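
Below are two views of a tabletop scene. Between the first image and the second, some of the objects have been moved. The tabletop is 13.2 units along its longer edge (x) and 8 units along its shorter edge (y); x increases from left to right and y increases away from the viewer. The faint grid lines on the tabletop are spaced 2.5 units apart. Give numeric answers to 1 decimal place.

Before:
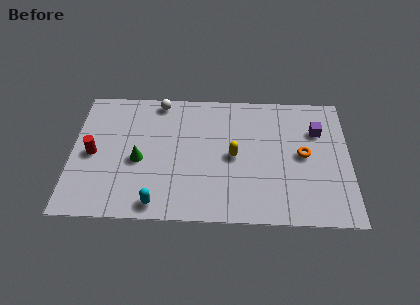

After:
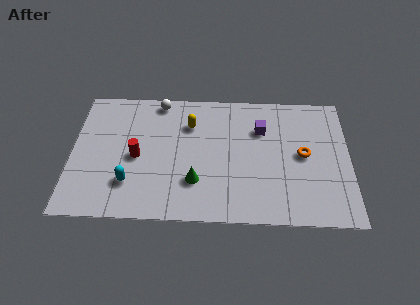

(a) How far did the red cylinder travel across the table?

2.1

The red cylinder moved from about (1.0, 3.8) to (3.1, 3.7), a distance of √(2.1² + 0.1²) ≈ 2.1.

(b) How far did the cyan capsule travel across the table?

1.8

From (4.1, 0.9) to (2.8, 2.1), the cyan capsule covered √(1.3² + 1.2²) ≈ 1.8 units.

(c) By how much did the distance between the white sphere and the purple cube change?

-2.6

The distance was about 7.8 in the first image and 5.2 in the second, so they moved 2.6 units closer together.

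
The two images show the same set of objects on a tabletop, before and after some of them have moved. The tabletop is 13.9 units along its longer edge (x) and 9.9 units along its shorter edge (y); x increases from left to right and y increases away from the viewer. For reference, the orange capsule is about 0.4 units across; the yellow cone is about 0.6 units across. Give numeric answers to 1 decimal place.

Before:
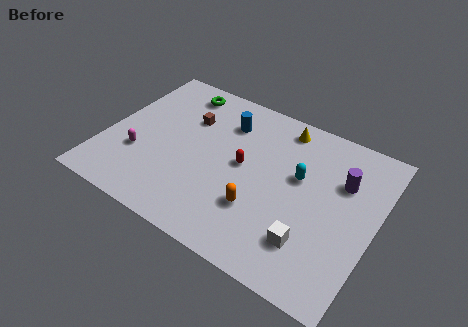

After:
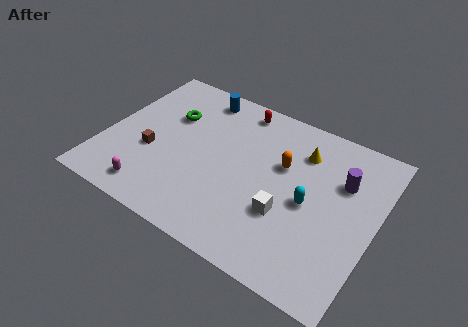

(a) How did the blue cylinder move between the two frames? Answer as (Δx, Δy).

(-1.6, 1.1)

The blue cylinder started near (5.8, 7.5) and ended near (4.2, 8.6).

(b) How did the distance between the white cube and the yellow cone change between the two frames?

-2.5

They were about 6.6 units apart before and 4.1 after — 2.5 units closer together.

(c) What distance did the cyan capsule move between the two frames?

1.5

From (9.9, 5.9) to (10.6, 4.6), the cyan capsule covered √(0.7² + 1.3²) ≈ 1.5 units.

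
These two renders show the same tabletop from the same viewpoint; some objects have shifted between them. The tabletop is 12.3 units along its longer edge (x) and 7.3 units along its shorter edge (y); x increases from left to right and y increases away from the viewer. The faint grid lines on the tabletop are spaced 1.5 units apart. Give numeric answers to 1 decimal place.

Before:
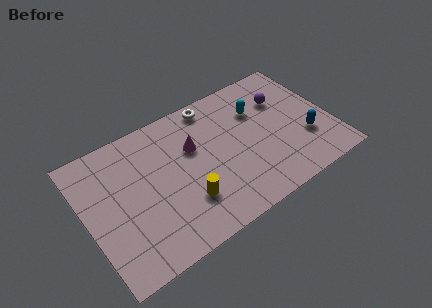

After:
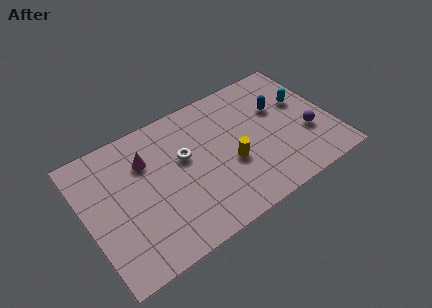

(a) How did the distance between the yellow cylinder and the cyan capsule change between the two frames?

-0.9

Before: roughly 5.2 units apart; after: 4.3. That's 0.9 units closer together.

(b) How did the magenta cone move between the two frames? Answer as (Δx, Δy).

(-2.3, 0.5)

The magenta cone was at about (5.5, 4.7) and moved to about (3.2, 5.2).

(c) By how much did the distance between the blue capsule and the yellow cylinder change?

-2.9

Before: roughly 6.2 units apart; after: 3.3. That's 2.9 units closer together.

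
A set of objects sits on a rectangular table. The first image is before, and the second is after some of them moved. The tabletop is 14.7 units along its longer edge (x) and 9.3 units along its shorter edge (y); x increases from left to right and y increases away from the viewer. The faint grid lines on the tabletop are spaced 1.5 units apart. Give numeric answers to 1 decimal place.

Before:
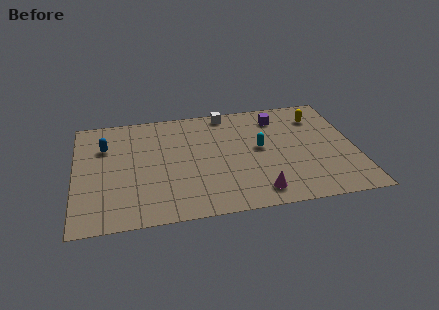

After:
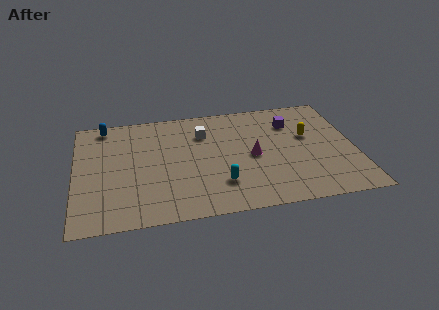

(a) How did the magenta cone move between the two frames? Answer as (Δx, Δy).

(-0.1, 3.0)

The magenta cone was at about (9.4, 1.4) and moved to about (9.3, 4.4).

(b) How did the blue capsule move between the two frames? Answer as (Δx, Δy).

(0.0, 1.8)

The blue capsule was at about (1.6, 6.5) and moved to about (1.6, 8.3).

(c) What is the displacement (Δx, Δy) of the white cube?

(-1.3, -1.6)

The white cube was at about (8.1, 8.4) and moved to about (6.8, 6.8).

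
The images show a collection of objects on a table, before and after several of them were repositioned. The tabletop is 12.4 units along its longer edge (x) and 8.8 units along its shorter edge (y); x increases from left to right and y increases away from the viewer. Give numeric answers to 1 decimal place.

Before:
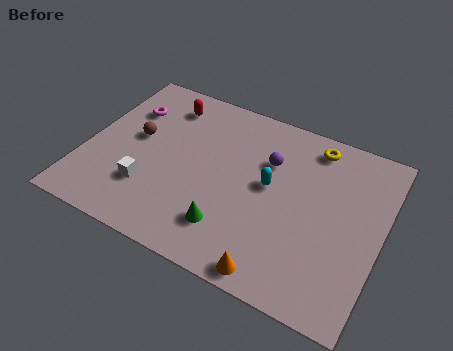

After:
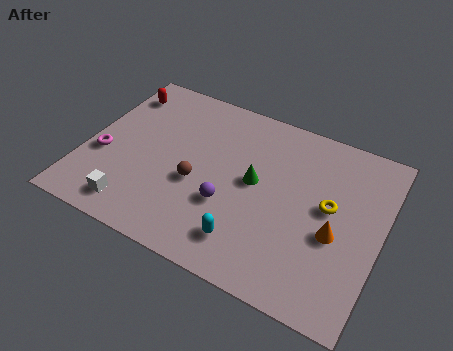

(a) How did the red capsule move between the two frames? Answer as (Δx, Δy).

(-2.0, -0.1)

From the two frames, the red capsule sits at roughly (2.9, 7.2) before and (0.9, 7.1) after.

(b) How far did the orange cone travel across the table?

3.5

The orange cone was near (8.5, 0.8) before and (10.6, 3.6) after, so it travelled √(2.1² + 2.8²) ≈ 3.5 units.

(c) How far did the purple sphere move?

3.2

The purple sphere moved from about (7.5, 6.0) to (6.2, 3.1), a distance of √(1.3² + 2.9²) ≈ 3.2.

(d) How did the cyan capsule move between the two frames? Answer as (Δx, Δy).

(-0.5, -3.1)

The cyan capsule started near (7.7, 4.8) and ended near (7.2, 1.7).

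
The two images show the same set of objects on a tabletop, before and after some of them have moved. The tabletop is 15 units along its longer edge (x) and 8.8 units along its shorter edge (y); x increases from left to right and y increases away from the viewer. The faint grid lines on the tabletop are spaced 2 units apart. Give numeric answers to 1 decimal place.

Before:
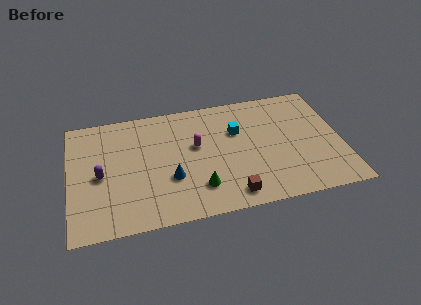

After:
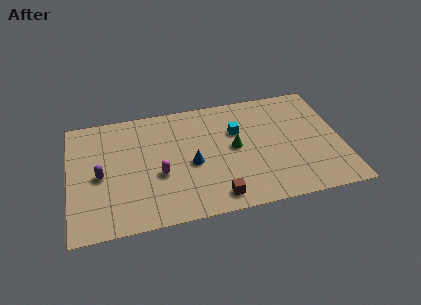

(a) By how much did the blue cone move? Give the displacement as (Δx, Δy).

(1.2, 0.8)

From the two frames, the blue cone sits at roughly (5.5, 3.1) before and (6.7, 3.9) after.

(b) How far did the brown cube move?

0.8

The brown cube was near (8.7, 1.2) before and (7.9, 1.2) after, so it travelled √(0.8² + 0.0²) ≈ 0.8 units.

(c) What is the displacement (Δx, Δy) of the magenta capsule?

(-2.1, -1.7)

From the two frames, the magenta capsule sits at roughly (7.0, 5.2) before and (4.9, 3.5) after.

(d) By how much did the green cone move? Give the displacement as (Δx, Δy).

(2.1, 2.5)

The green cone started near (7.0, 2.1) and ended near (9.1, 4.6).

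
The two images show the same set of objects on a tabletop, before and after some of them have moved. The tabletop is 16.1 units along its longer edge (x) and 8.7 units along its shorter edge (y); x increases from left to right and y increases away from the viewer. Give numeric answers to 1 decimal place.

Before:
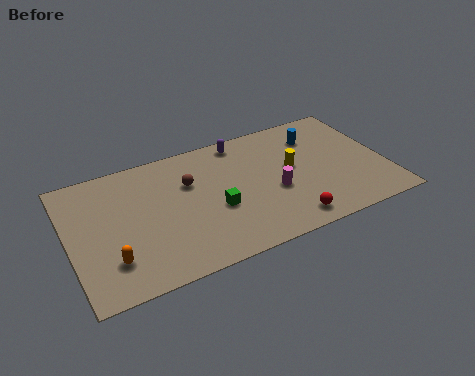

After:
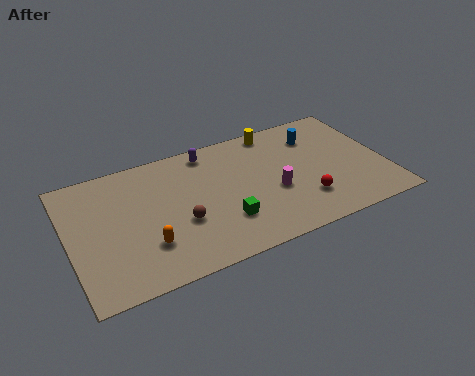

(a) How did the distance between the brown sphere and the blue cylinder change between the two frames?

+1.4

They were about 6.7 units apart before and 8.1 after — 1.4 units further apart.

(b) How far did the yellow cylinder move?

3.0

From (11.4, 4.8) to (10.9, 7.8), the yellow cylinder covered √(0.5² + 3.0²) ≈ 3.0 units.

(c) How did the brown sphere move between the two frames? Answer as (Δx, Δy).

(-0.7, -2.5)

The brown sphere started near (6.2, 5.8) and ended near (5.5, 3.3).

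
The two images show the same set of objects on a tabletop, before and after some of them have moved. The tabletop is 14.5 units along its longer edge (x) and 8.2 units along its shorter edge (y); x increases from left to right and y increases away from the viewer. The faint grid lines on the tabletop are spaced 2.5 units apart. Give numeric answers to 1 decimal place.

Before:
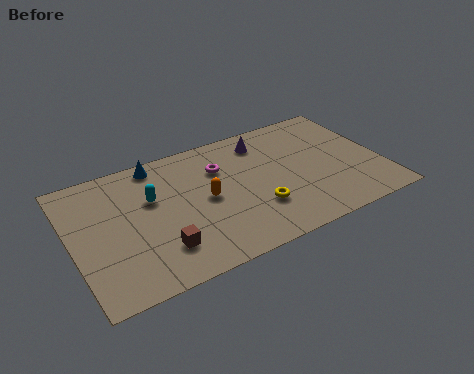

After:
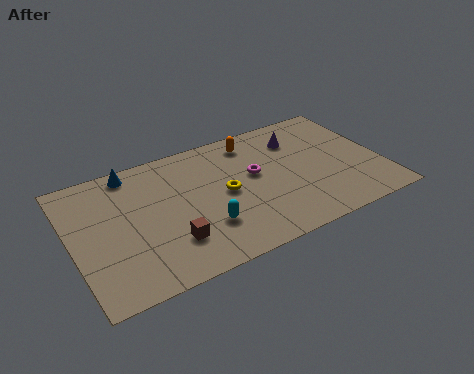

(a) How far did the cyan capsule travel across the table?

3.5

From (3.8, 5.2) to (5.9, 2.4), the cyan capsule covered √(2.1² + 2.8²) ≈ 3.5 units.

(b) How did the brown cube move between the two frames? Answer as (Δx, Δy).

(0.5, 0.2)

The brown cube started near (3.8, 2.0) and ended near (4.3, 2.2).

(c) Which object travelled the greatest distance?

the orange capsule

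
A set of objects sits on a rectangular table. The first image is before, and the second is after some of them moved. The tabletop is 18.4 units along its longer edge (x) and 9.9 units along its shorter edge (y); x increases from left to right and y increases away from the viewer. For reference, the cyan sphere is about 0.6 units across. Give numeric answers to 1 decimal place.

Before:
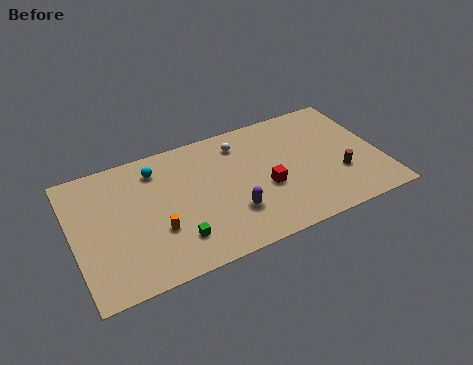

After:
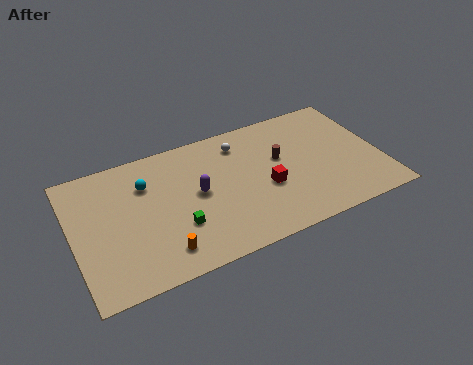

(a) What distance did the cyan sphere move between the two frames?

1.1

The cyan sphere moved from about (5.2, 8.0) to (4.5, 7.1), a distance of √(0.7² + 0.9²) ≈ 1.1.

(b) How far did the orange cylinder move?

1.6

From (4.8, 3.4) to (4.9, 1.8), the orange cylinder covered √(0.1² + 1.6²) ≈ 1.6 units.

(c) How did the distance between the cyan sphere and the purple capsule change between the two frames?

-3.0

The distance was about 6.5 in the first image and 3.5 in the second, so they moved 3.0 units closer together.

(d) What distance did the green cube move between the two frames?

0.9

From (5.8, 2.3) to (6.0, 3.2), the green cube covered √(0.2² + 0.9²) ≈ 0.9 units.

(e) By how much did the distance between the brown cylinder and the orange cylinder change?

-2.4

They were about 11.0 units apart before and 8.6 after — 2.4 units closer together.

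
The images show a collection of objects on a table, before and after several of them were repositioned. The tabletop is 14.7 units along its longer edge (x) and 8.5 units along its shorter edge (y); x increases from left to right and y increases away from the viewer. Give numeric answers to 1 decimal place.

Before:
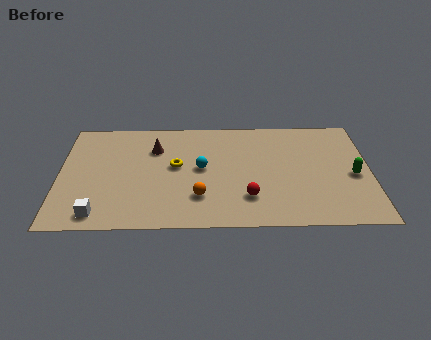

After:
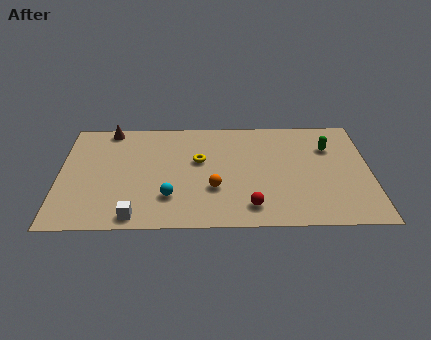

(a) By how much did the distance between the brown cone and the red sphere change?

+3.2

Before: roughly 5.9 units apart; after: 9.1. That's 3.2 units further apart.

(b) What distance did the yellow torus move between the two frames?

1.2

From (5.5, 4.7) to (6.6, 5.1), the yellow torus covered √(1.1² + 0.4²) ≈ 1.2 units.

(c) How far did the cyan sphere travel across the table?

2.7

The cyan sphere was near (6.7, 4.5) before and (5.2, 2.3) after, so it travelled √(1.5² + 2.2²) ≈ 2.7 units.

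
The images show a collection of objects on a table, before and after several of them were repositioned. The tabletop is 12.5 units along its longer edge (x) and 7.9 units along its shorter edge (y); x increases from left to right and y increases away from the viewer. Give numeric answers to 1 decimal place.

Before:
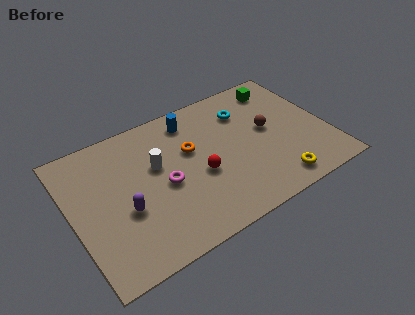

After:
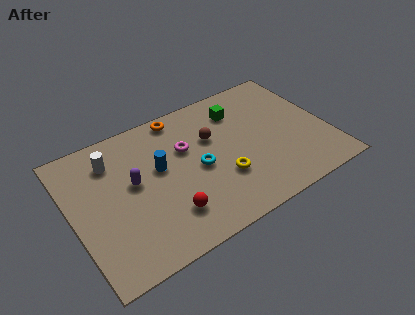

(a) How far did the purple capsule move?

1.4

From (2.4, 3.1) to (3.0, 4.4), the purple capsule covered √(0.6² + 1.3²) ≈ 1.4 units.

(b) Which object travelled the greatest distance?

the cyan torus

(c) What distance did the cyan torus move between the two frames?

3.5

The cyan torus was near (8.8, 5.9) before and (6.1, 3.7) after, so it travelled √(2.7² + 2.2²) ≈ 3.5 units.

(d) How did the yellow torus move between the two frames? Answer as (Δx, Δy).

(-2.4, 1.5)

The yellow torus started near (9.5, 1.1) and ended near (7.1, 2.6).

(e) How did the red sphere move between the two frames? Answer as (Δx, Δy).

(-1.8, -1.4)

From the two frames, the red sphere sits at roughly (6.1, 3.3) before and (4.3, 1.9) after.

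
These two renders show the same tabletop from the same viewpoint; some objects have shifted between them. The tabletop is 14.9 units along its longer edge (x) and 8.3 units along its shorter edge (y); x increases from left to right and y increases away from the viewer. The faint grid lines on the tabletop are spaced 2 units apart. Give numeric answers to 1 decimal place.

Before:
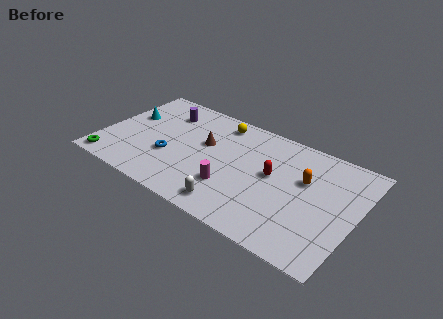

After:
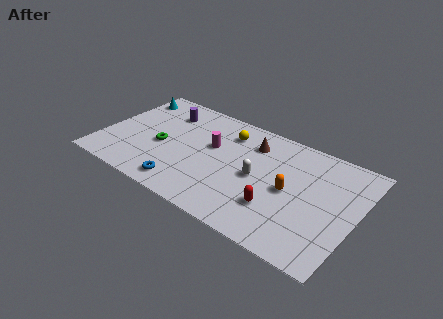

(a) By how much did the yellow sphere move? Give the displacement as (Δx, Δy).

(0.6, -0.6)

The yellow sphere started near (6.4, 7.1) and ended near (7.0, 6.5).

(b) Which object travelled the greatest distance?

the green torus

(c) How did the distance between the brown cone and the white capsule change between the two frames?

-1.9

Before: roughly 4.4 units apart; after: 2.5. That's 1.9 units closer together.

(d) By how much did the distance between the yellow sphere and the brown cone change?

-0.7

Before: roughly 2.2 units apart; after: 1.5. That's 0.7 units closer together.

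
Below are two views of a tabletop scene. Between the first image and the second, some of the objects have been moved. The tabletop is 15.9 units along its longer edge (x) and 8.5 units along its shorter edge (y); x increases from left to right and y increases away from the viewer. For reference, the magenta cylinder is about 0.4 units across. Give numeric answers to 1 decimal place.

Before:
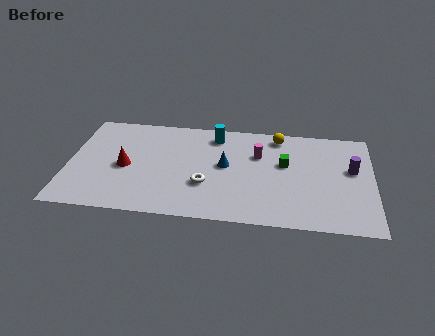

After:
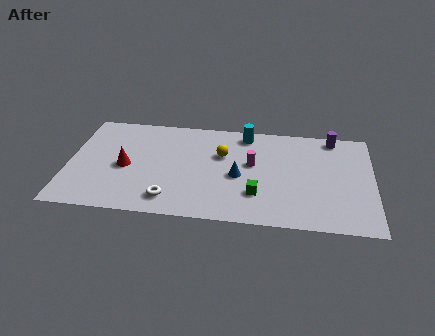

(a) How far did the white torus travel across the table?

2.3

From (7.2, 2.9) to (5.4, 1.5), the white torus covered √(1.8² + 1.4²) ≈ 2.3 units.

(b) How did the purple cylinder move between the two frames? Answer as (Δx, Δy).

(-1.0, 2.6)

From the two frames, the purple cylinder sits at roughly (14.8, 5.0) before and (13.8, 7.6) after.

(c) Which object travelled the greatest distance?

the yellow sphere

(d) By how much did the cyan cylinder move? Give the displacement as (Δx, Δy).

(1.6, 0.3)

From the two frames, the cyan cylinder sits at roughly (7.6, 7.1) before and (9.2, 7.4) after.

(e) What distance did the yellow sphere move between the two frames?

3.5

From (10.9, 7.4) to (8.0, 5.5), the yellow sphere covered √(2.9² + 1.9²) ≈ 3.5 units.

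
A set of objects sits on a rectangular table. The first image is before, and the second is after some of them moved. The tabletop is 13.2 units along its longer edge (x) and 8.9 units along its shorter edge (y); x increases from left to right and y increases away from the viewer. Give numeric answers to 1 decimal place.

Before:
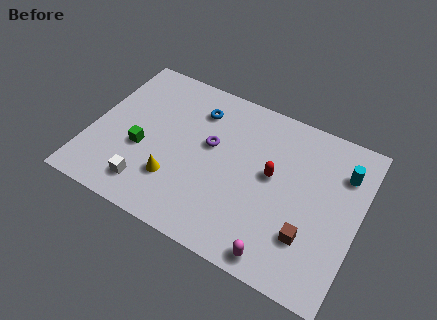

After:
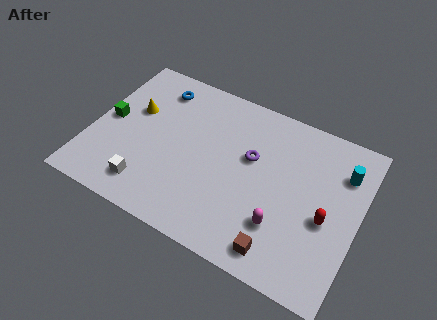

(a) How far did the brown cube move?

1.8

The brown cube was near (11.0, 2.5) before and (9.8, 1.2) after, so it travelled √(1.2² + 1.3²) ≈ 1.8 units.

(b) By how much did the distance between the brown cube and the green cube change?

+1.1

The distance was about 8.5 in the first image and 9.6 in the second, so they moved 1.1 units further apart.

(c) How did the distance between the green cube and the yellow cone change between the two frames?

-0.6

The distance was about 2.1 in the first image and 1.5 in the second, so they moved 0.6 units closer together.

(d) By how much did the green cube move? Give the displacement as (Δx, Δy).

(-1.8, 1.0)

The green cube was at about (2.6, 3.5) and moved to about (0.8, 4.5).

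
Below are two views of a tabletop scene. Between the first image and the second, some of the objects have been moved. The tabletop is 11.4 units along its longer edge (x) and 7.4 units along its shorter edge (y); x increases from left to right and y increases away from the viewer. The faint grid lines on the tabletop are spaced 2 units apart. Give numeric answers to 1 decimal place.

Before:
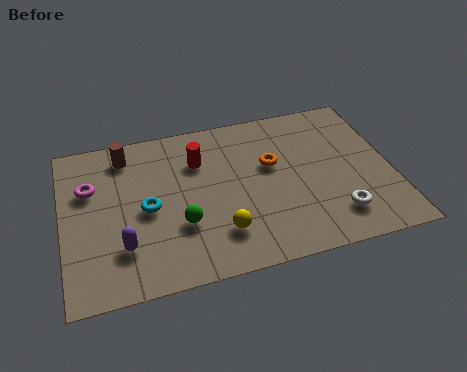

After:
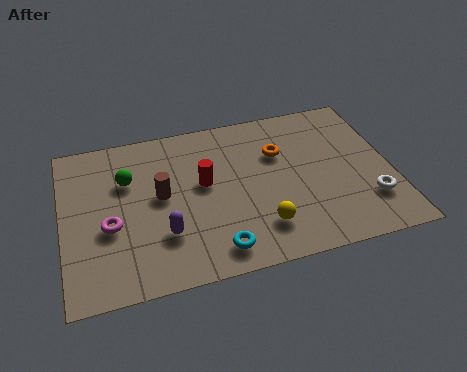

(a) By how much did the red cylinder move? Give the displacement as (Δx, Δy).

(0.1, -1.1)

From the two frames, the red cylinder sits at roughly (4.8, 5.3) before and (4.9, 4.2) after.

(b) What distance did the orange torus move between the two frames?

0.6

The orange torus was near (7.3, 4.5) before and (7.6, 5.0) after, so it travelled √(0.3² + 0.5²) ≈ 0.6 units.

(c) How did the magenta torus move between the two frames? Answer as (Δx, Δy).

(0.6, -1.9)

The magenta torus started near (1.0, 4.9) and ended near (1.6, 3.0).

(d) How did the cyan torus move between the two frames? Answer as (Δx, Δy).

(2.2, -2.4)

The cyan torus was at about (2.9, 3.5) and moved to about (5.1, 1.1).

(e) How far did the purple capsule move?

1.4

From (2.0, 2.0) to (3.4, 2.2), the purple capsule covered √(1.4² + 0.2²) ≈ 1.4 units.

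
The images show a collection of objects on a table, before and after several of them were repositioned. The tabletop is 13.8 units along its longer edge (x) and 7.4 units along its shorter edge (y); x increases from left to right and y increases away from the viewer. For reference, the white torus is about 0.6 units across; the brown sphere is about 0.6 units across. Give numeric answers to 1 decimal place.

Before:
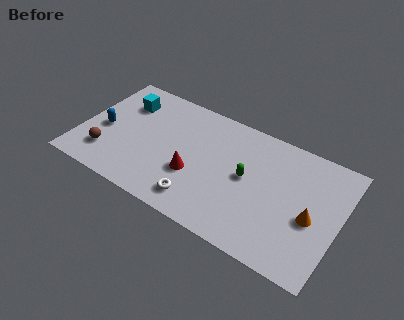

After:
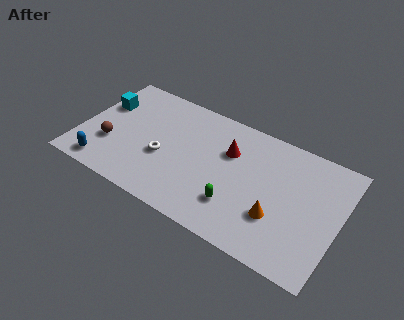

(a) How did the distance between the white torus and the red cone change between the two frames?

+2.4

Before: roughly 1.5 units apart; after: 3.9. That's 2.4 units further apart.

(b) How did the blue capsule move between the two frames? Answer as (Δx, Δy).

(0.4, -2.3)

The blue capsule was at about (1.2, 3.3) and moved to about (1.6, 1.0).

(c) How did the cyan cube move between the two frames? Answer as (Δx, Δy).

(-1.1, -0.6)

The cyan cube started near (2.0, 5.5) and ended near (0.9, 4.9).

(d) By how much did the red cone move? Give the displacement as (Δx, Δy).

(1.6, 2.3)

The red cone was at about (6.2, 2.7) and moved to about (7.8, 5.0).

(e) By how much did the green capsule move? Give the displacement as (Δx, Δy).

(-0.3, -1.9)

The green capsule was at about (8.9, 3.9) and moved to about (8.6, 2.0).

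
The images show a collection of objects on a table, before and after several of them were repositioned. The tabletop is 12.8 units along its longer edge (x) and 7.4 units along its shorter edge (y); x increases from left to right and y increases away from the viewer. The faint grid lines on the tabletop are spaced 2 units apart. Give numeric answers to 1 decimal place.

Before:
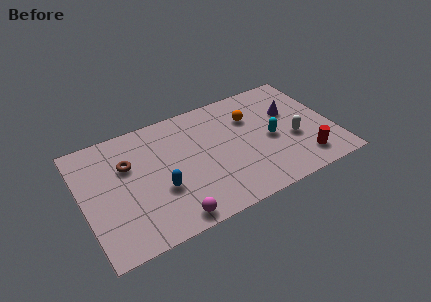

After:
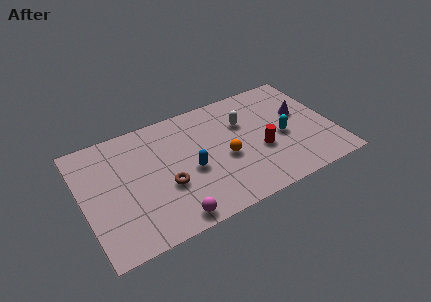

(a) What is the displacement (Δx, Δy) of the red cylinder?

(-2.0, 1.5)

The red cylinder was at about (11.0, 1.4) and moved to about (9.0, 2.9).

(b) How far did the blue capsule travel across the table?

1.7

The blue capsule moved from about (3.8, 2.7) to (5.4, 3.2), a distance of √(1.6² + 0.5²) ≈ 1.7.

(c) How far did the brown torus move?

2.7

From (2.4, 4.9) to (4.1, 2.8), the brown torus covered √(1.7² + 2.1²) ≈ 2.7 units.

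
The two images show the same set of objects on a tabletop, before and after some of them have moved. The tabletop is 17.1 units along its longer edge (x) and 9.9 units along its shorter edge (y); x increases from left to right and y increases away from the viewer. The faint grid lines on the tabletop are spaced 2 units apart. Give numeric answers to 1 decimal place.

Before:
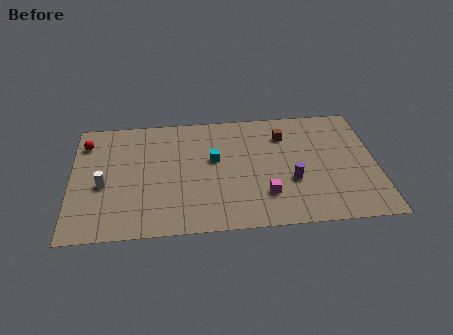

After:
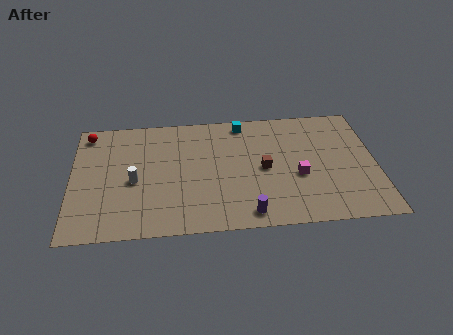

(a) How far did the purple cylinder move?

3.5

The purple cylinder moved from about (12.3, 3.6) to (9.8, 1.2), a distance of √(2.5² + 2.4²) ≈ 3.5.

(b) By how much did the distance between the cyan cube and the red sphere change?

+1.3

They were about 7.5 units apart before and 8.8 after — 1.3 units further apart.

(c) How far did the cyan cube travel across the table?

3.4

The cyan cube was near (8.0, 5.8) before and (9.7, 8.8) after, so it travelled √(1.7² + 3.0²) ≈ 3.4 units.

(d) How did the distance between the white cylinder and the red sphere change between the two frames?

+1.2

They were about 3.7 units apart before and 4.9 after — 1.2 units further apart.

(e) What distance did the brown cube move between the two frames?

3.0

The brown cube moved from about (12.0, 7.5) to (10.8, 4.8), a distance of √(1.2² + 2.7²) ≈ 3.0.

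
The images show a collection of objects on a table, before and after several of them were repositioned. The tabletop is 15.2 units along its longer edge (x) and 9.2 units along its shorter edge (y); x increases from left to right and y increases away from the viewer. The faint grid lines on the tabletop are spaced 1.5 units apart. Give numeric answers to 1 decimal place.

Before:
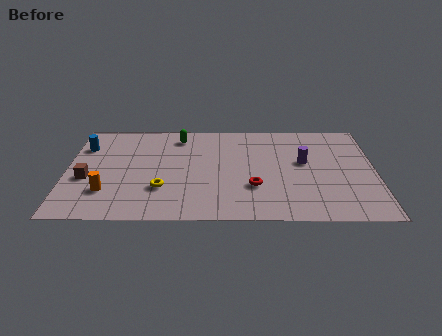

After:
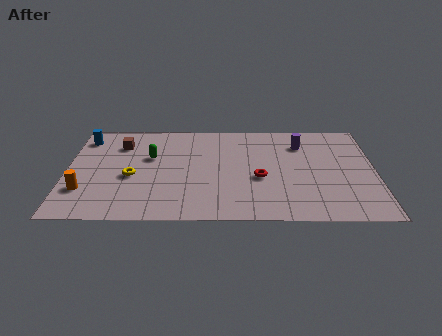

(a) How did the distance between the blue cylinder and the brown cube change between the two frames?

-1.1

Before: roughly 3.0 units apart; after: 1.9. That's 1.1 units closer together.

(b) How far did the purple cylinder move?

1.7

From (11.7, 5.3) to (11.6, 7.0), the purple cylinder covered √(0.1² + 1.7²) ≈ 1.7 units.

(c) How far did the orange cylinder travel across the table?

1.1

The orange cylinder moved from about (2.0, 2.5) to (0.9, 2.6), a distance of √(1.1² + 0.1²) ≈ 1.1.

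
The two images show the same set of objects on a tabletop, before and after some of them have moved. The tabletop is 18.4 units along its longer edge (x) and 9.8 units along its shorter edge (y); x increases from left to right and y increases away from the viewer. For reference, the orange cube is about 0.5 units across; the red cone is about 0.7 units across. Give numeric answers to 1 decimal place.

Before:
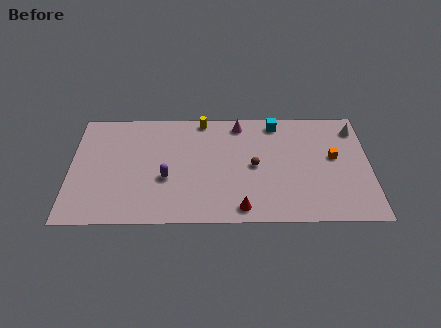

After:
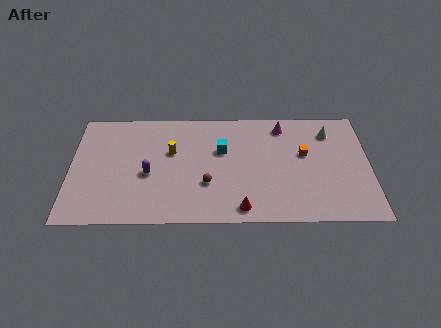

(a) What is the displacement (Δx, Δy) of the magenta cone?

(2.7, -0.2)

From the two frames, the magenta cone sits at roughly (10.4, 8.5) before and (13.1, 8.3) after.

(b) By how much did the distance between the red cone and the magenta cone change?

+0.3

They were about 7.3 units apart before and 7.6 after — 0.3 units further apart.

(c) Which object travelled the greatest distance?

the cyan cube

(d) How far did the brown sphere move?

3.3

From (11.3, 4.8) to (8.4, 3.3), the brown sphere covered √(2.9² + 1.5²) ≈ 3.3 units.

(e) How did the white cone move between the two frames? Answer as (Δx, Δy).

(-1.6, -0.3)

From the two frames, the white cone sits at roughly (17.6, 8.0) before and (16.0, 7.7) after.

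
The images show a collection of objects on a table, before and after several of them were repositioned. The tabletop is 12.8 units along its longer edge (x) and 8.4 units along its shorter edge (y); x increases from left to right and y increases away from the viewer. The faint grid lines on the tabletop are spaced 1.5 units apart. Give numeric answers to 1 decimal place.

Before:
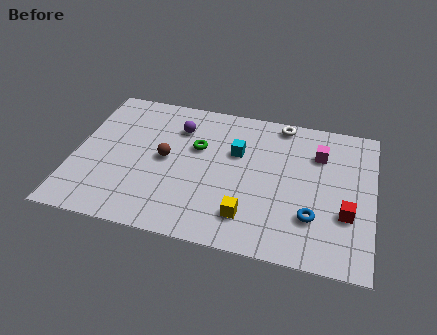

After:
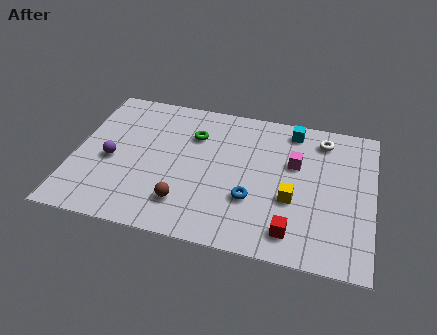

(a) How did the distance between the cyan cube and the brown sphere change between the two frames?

+3.7

Before: roughly 3.2 units apart; after: 6.9. That's 3.7 units further apart.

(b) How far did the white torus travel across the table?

1.9

The white torus moved from about (8.7, 7.6) to (10.5, 7.0), a distance of √(1.8² + 0.6²) ≈ 1.9.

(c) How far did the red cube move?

2.7

From (11.7, 2.9) to (9.5, 1.4), the red cube covered √(2.2² + 1.5²) ≈ 2.7 units.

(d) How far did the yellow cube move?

2.3

The yellow cube was near (7.6, 1.8) before and (9.4, 3.2) after, so it travelled √(1.8² + 1.4²) ≈ 2.3 units.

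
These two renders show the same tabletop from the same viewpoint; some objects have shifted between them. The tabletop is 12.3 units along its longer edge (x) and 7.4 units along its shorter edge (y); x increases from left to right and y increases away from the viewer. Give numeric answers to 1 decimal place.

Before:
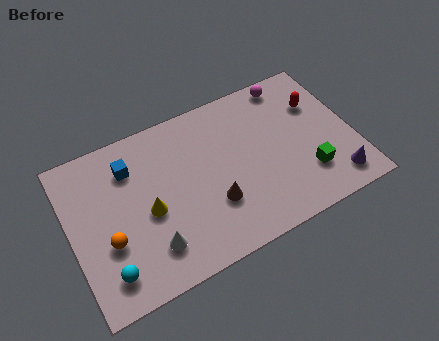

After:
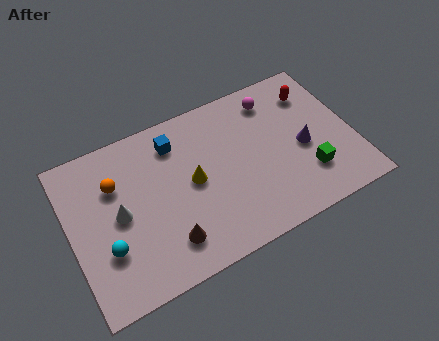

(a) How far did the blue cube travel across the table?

2.0

The blue cube moved from about (2.8, 5.6) to (4.8, 5.9), a distance of √(2.0² + 0.3²) ≈ 2.0.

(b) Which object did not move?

the green cube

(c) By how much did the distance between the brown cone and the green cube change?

+2.1

The distance was about 4.1 in the first image and 6.2 in the second, so they moved 2.1 units further apart.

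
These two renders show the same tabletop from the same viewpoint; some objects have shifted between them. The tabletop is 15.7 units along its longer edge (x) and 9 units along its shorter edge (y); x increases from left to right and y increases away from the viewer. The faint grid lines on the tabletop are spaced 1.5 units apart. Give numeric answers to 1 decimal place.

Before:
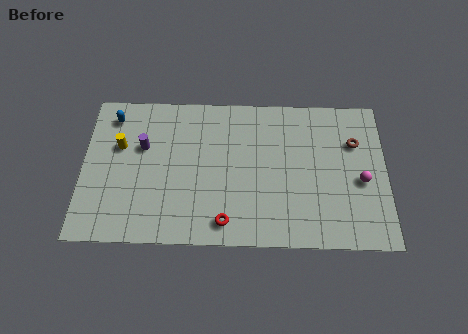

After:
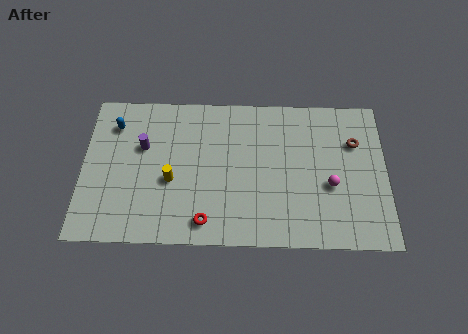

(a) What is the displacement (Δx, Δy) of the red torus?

(-1.0, 0.0)

The red torus started near (7.4, 1.3) and ended near (6.4, 1.3).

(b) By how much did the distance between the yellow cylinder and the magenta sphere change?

-4.4

They were about 12.6 units apart before and 8.2 after — 4.4 units closer together.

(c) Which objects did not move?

the brown torus and the purple cylinder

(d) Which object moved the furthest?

the yellow cylinder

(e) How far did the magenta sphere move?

1.6

The magenta sphere moved from about (14.4, 3.9) to (12.8, 3.6), a distance of √(1.6² + 0.3²) ≈ 1.6.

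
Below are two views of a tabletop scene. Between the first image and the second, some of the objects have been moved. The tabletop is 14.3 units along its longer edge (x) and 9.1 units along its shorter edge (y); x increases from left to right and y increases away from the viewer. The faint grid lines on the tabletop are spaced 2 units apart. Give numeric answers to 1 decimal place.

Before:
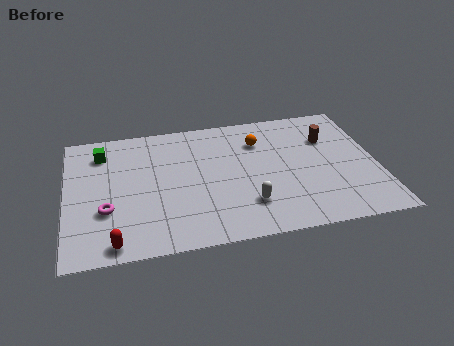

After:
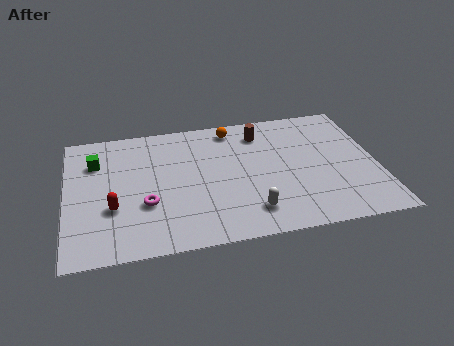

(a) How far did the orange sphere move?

1.7

From (9.0, 6.7) to (7.8, 7.9), the orange sphere covered √(1.2² + 1.2²) ≈ 1.7 units.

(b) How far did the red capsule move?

2.3

From (2.1, 0.9) to (2.1, 3.2), the red capsule covered √(0.0² + 2.3²) ≈ 2.3 units.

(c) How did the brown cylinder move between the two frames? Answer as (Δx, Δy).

(-3.1, 1.0)

From the two frames, the brown cylinder sits at roughly (12.2, 6.3) before and (9.1, 7.3) after.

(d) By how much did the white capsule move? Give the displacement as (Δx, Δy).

(0.1, -0.5)

The white capsule was at about (8.2, 2.3) and moved to about (8.3, 1.8).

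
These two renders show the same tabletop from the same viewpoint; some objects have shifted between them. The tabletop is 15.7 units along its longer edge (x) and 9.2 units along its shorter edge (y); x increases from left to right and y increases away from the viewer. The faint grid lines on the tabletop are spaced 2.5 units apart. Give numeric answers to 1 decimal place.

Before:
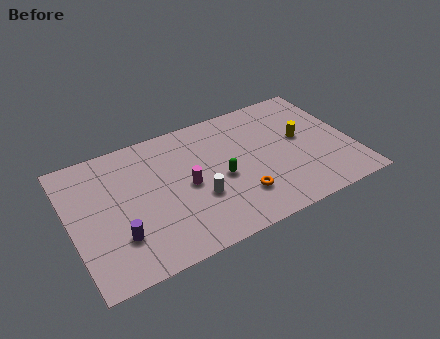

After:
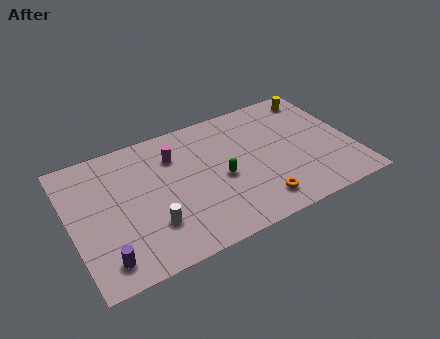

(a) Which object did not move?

the green capsule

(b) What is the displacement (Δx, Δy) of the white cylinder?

(-2.7, -0.7)

From the two frames, the white cylinder sits at roughly (6.9, 3.3) before and (4.2, 2.6) after.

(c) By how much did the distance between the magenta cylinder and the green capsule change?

+1.6

Before: roughly 1.9 units apart; after: 3.5. That's 1.6 units further apart.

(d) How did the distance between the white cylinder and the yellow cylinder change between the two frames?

+5.0

Before: roughly 6.4 units apart; after: 11.4. That's 5.0 units further apart.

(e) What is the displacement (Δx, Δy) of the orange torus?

(0.9, -0.8)

The orange torus started near (9.1, 2.4) and ended near (10.0, 1.6).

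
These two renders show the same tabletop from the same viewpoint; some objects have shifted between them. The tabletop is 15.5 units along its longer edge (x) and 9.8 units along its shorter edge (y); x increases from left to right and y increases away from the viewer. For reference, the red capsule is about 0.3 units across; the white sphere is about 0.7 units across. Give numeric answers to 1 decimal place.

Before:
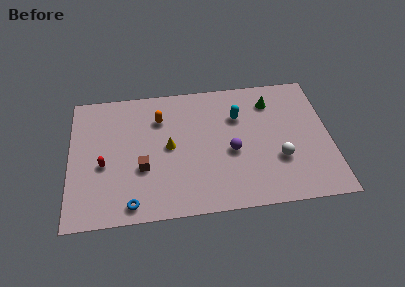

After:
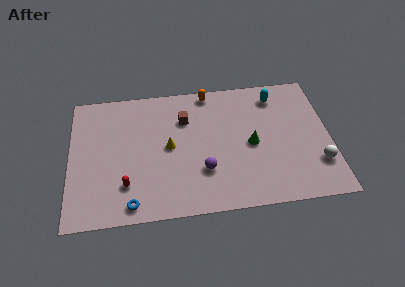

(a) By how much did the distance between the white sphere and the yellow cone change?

+2.4

They were about 6.7 units apart before and 9.1 after — 2.4 units further apart.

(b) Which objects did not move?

the yellow cone and the blue torus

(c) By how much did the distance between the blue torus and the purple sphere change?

-2.1

They were about 6.8 units apart before and 4.7 after — 2.1 units closer together.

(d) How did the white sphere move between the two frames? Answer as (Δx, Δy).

(2.3, -0.6)

The white sphere was at about (12.4, 3.3) and moved to about (14.7, 2.7).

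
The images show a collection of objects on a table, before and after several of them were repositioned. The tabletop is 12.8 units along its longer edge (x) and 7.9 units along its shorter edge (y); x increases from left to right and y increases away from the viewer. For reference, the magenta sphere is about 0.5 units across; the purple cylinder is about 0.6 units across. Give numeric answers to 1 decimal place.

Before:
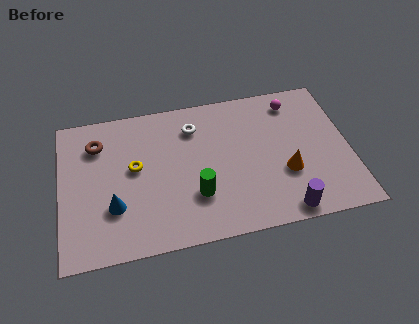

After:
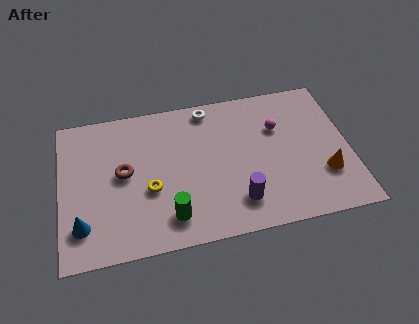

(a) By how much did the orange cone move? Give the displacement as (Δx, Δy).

(1.7, -0.4)

The orange cone was at about (9.9, 2.8) and moved to about (11.6, 2.4).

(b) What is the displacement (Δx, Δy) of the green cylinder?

(-1.2, -0.9)

The green cylinder was at about (5.9, 2.4) and moved to about (4.7, 1.5).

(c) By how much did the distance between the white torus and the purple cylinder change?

-1.1

They were about 6.5 units apart before and 5.4 after — 1.1 units closer together.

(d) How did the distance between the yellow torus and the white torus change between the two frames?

+1.6

They were about 3.2 units apart before and 4.8 after — 1.6 units further apart.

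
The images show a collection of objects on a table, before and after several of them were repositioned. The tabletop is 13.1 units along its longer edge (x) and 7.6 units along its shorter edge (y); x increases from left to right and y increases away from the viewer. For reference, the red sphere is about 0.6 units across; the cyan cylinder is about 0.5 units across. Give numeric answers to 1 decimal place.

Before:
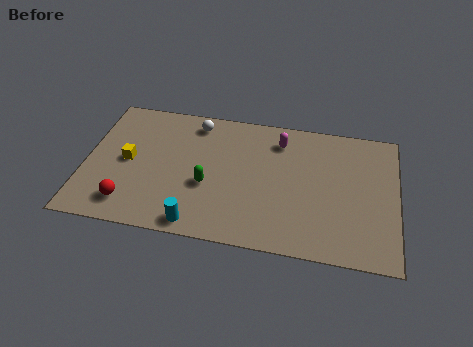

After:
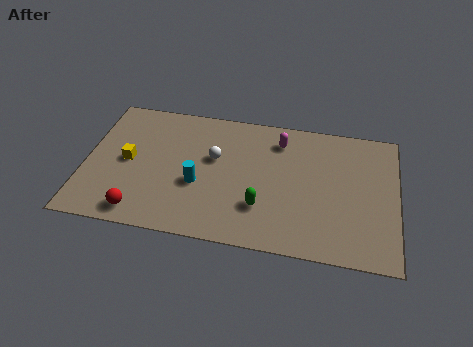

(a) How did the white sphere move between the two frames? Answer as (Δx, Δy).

(0.9, -1.9)

The white sphere was at about (4.5, 6.5) and moved to about (5.4, 4.6).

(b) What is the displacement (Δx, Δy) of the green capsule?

(2.3, -0.8)

From the two frames, the green capsule sits at roughly (5.2, 3.0) before and (7.5, 2.2) after.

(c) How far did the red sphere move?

0.6

From (2.0, 1.4) to (2.5, 1.0), the red sphere covered √(0.5² + 0.4²) ≈ 0.6 units.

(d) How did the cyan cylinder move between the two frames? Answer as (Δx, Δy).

(-0.1, 2.2)

The cyan cylinder was at about (4.9, 0.8) and moved to about (4.8, 3.0).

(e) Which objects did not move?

the magenta capsule and the yellow cube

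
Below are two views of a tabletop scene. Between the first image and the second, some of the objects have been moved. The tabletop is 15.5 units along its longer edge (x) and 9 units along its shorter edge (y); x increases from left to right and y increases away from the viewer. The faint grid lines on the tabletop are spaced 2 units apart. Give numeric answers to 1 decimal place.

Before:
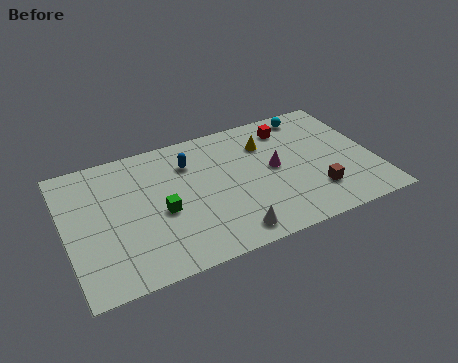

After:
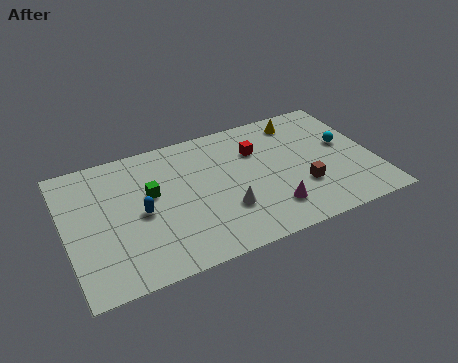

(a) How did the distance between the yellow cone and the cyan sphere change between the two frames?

+0.4

Before: roughly 2.8 units apart; after: 3.2. That's 0.4 units further apart.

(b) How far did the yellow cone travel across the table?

2.1

From (10.3, 6.6) to (12.2, 7.6), the yellow cone covered √(1.9² + 1.0²) ≈ 2.1 units.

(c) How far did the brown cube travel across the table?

0.8

The brown cube moved from about (12.3, 2.3) to (11.7, 2.9), a distance of √(0.6² + 0.6²) ≈ 0.8.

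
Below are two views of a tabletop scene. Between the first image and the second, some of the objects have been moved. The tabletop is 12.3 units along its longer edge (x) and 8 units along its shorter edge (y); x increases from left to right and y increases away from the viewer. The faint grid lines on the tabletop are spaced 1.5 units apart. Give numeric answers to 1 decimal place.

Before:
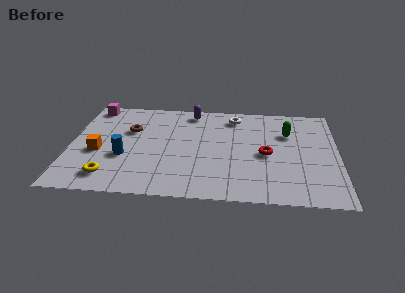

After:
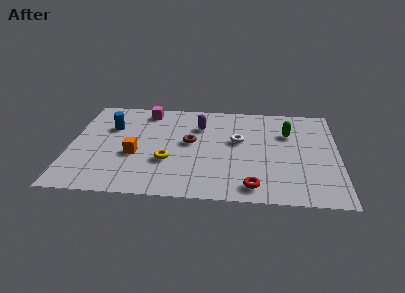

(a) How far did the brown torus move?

2.9

From (2.7, 5.2) to (5.5, 4.4), the brown torus covered √(2.8² + 0.8²) ≈ 2.9 units.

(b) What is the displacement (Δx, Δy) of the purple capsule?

(0.4, -1.2)

From the two frames, the purple capsule sits at roughly (5.5, 7.0) before and (5.9, 5.8) after.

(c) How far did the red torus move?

2.7

The red torus moved from about (9.0, 3.7) to (8.4, 1.1), a distance of √(0.6² + 2.6²) ≈ 2.7.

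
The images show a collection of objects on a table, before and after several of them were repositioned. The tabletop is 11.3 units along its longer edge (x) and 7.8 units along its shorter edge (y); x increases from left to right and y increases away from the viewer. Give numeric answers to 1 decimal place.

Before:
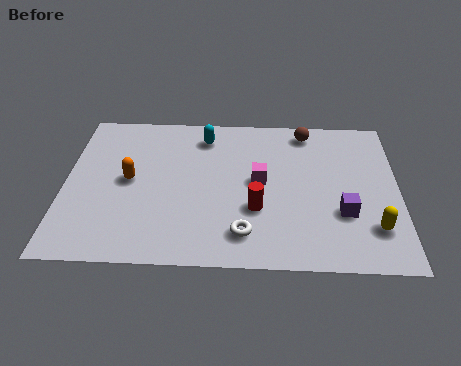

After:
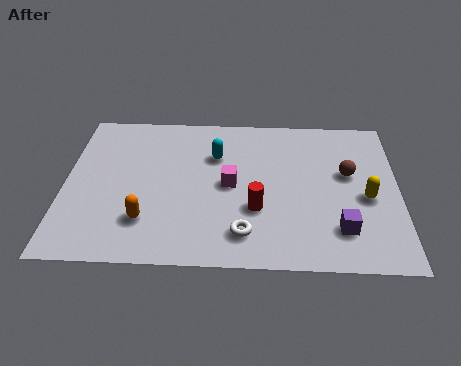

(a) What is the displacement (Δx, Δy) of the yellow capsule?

(-0.2, 1.5)

From the two frames, the yellow capsule sits at roughly (10.4, 1.9) before and (10.2, 3.4) after.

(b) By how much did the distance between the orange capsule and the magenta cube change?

-1.0

They were about 4.4 units apart before and 3.4 after — 1.0 units closer together.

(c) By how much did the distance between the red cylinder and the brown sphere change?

-0.8

The distance was about 4.4 in the first image and 3.6 in the second, so they moved 0.8 units closer together.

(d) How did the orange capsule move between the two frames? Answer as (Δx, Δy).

(0.6, -2.0)

The orange capsule was at about (2.2, 4.0) and moved to about (2.8, 2.0).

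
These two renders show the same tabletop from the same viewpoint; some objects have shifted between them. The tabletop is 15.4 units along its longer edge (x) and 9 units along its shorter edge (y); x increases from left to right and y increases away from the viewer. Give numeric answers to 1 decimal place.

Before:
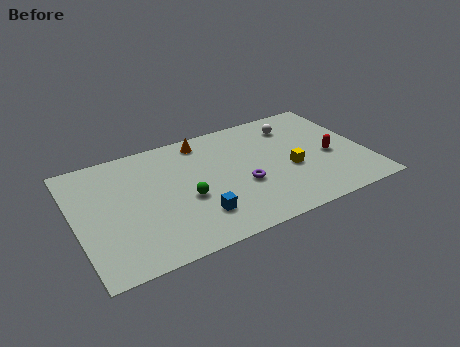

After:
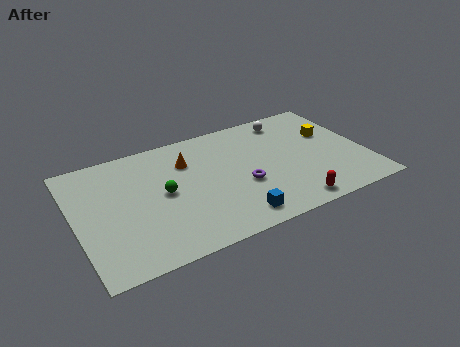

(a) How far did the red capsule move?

3.9

The red capsule was near (13.5, 3.9) before and (10.9, 1.0) after, so it travelled √(2.6² + 2.9²) ≈ 3.9 units.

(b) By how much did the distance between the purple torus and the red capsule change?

-1.5

Before: roughly 4.8 units apart; after: 3.3. That's 1.5 units closer together.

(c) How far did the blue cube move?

2.0

From (6.1, 2.2) to (7.9, 1.3), the blue cube covered √(1.8² + 0.9²) ≈ 2.0 units.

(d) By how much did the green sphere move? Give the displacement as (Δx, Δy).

(-1.1, 0.9)

The green sphere started near (5.7, 3.7) and ended near (4.6, 4.6).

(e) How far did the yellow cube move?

3.2

From (11.3, 3.7) to (13.8, 5.7), the yellow cube covered √(2.5² + 2.0²) ≈ 3.2 units.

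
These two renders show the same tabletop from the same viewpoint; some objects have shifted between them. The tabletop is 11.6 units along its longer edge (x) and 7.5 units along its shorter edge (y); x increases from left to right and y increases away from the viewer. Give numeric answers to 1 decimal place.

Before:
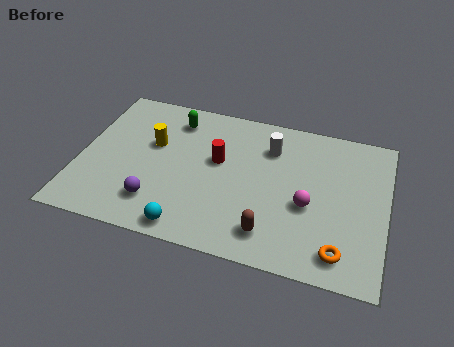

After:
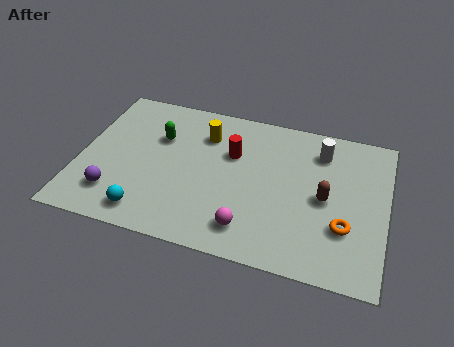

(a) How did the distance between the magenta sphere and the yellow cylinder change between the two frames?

-1.5

The distance was about 6.2 in the first image and 4.7 in the second, so they moved 1.5 units closer together.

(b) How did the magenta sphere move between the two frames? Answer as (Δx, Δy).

(-2.1, -1.7)

The magenta sphere was at about (8.7, 3.1) and moved to about (6.6, 1.4).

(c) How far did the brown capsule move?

2.9

From (7.4, 1.4) to (9.3, 3.6), the brown capsule covered √(1.9² + 2.2²) ≈ 2.9 units.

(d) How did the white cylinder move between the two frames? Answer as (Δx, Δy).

(1.9, 0.3)

From the two frames, the white cylinder sits at roughly (7.1, 5.6) before and (9.0, 5.9) after.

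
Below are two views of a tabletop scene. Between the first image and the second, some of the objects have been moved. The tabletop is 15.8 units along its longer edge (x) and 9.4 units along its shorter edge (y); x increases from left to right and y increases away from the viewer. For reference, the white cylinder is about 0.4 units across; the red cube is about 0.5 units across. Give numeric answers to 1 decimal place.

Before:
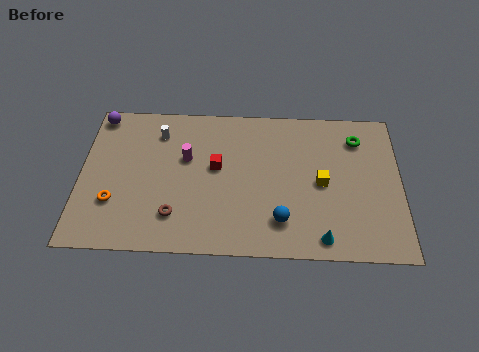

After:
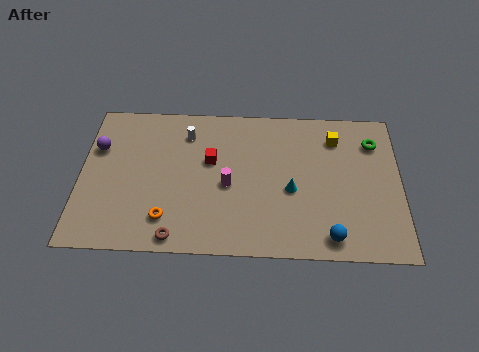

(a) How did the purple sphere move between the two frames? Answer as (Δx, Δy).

(0.0, -2.1)

The purple sphere started near (0.8, 8.4) and ended near (0.8, 6.3).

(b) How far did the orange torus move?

2.8

The orange torus moved from about (1.7, 2.9) to (4.3, 2.0), a distance of √(2.6² + 0.9²) ≈ 2.8.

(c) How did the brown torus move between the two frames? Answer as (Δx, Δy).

(0.1, -1.3)

The brown torus started near (4.7, 2.2) and ended near (4.8, 0.9).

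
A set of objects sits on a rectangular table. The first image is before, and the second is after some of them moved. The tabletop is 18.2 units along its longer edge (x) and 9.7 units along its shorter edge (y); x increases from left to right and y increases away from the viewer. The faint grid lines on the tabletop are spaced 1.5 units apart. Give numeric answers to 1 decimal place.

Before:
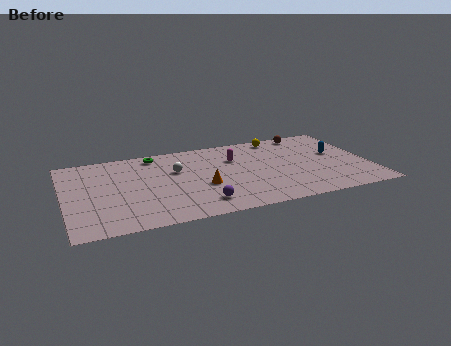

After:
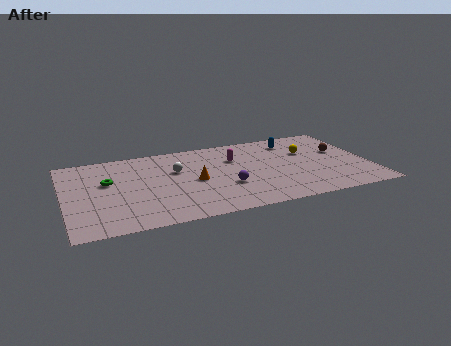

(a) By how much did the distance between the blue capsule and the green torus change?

+0.4

Before: roughly 11.2 units apart; after: 11.6. That's 0.4 units further apart.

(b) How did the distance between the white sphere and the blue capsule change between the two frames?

-2.2

Before: roughly 9.7 units apart; after: 7.5. That's 2.2 units closer together.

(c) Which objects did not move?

the white sphere and the magenta capsule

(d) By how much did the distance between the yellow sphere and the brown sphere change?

+0.3

They were about 1.8 units apart before and 2.1 after — 0.3 units further apart.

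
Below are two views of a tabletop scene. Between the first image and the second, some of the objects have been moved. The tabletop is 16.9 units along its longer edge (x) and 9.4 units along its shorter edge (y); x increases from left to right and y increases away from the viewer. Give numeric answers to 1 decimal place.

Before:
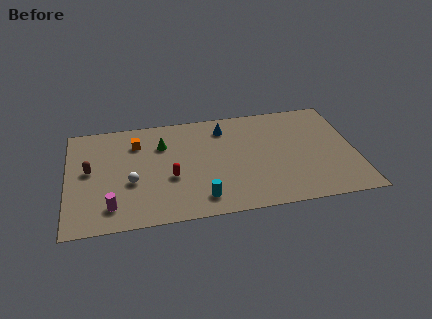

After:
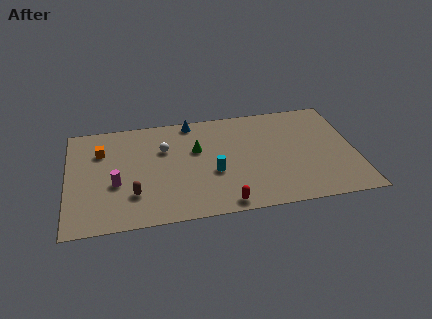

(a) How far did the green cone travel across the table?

2.2

The green cone was near (5.6, 6.7) before and (7.6, 5.9) after, so it travelled √(2.0² + 0.8²) ≈ 2.2 units.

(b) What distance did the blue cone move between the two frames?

2.1

From (9.3, 7.6) to (7.4, 8.5), the blue cone covered √(1.9² + 0.9²) ≈ 2.1 units.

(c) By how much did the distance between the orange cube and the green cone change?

+4.1

The distance was about 1.6 in the first image and 5.7 in the second, so they moved 4.1 units further apart.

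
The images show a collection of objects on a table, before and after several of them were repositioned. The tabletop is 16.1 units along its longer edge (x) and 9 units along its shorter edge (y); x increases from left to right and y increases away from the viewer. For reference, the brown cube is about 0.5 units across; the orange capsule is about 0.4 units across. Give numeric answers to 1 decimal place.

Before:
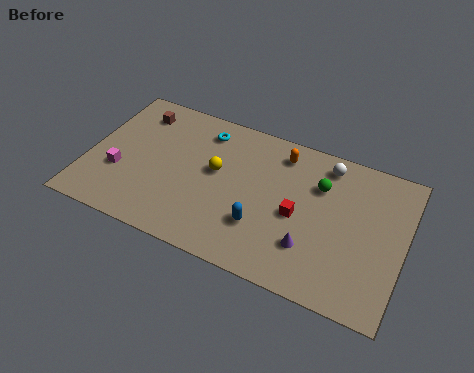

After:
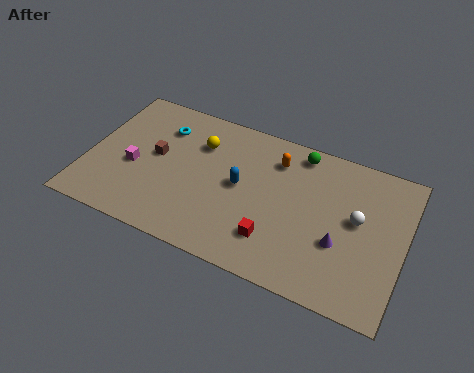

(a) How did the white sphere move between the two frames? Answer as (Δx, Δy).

(1.8, -2.7)

From the two frames, the white sphere sits at roughly (11.9, 7.7) before and (13.7, 5.0) after.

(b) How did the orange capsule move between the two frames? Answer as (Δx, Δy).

(-0.2, -0.5)

The orange capsule was at about (9.6, 7.5) and moved to about (9.4, 7.0).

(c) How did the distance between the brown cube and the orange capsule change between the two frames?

-1.1

Before: roughly 7.5 units apart; after: 6.4. That's 1.1 units closer together.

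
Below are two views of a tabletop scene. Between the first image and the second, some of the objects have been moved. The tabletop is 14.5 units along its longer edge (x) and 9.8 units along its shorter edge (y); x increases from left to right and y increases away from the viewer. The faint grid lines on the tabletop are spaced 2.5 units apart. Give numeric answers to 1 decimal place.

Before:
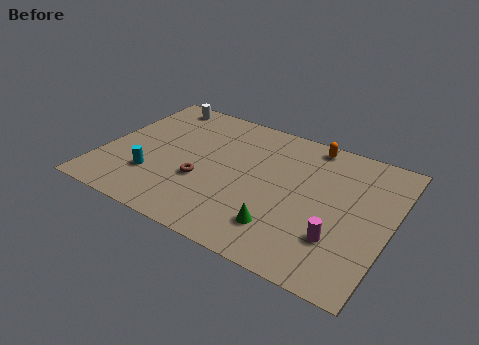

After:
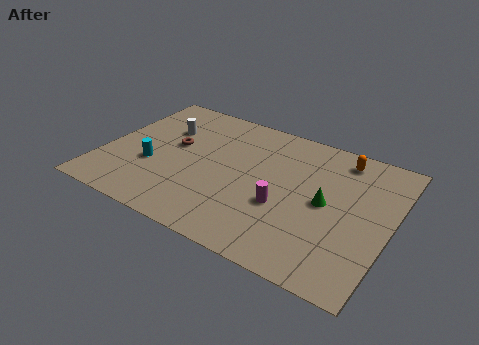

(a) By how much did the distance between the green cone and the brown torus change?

+3.4

The distance was about 4.5 in the first image and 7.9 in the second, so they moved 3.4 units further apart.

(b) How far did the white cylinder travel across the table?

2.1

From (2.0, 8.7) to (2.7, 6.7), the white cylinder covered √(0.7² + 2.0²) ≈ 2.1 units.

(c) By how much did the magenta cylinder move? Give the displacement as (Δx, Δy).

(-2.9, 0.9)

The magenta cylinder started near (12.2, 2.8) and ended near (9.3, 3.7).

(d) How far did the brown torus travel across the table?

2.7

The brown torus was near (5.2, 3.6) before and (3.4, 5.6) after, so it travelled √(1.8² + 2.0²) ≈ 2.7 units.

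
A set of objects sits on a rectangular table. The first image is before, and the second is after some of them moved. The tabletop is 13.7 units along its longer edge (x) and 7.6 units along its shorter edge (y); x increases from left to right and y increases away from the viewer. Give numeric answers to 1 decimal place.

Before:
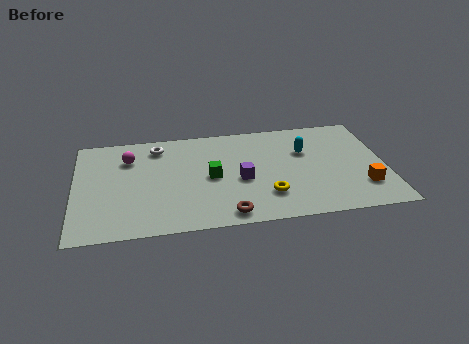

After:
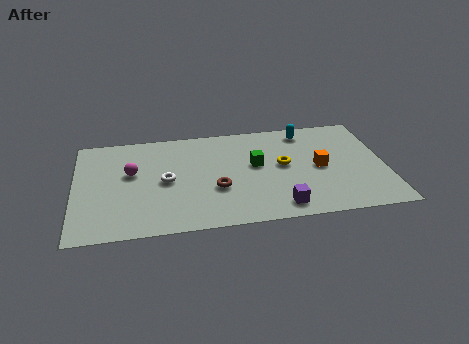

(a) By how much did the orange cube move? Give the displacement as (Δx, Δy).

(-1.8, 1.7)

From the two frames, the orange cube sits at roughly (12.6, 2.0) before and (10.8, 3.7) after.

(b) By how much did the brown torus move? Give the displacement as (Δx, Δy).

(-0.4, 1.9)

From the two frames, the brown torus sits at roughly (6.6, 0.9) before and (6.2, 2.8) after.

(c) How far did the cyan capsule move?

1.5

From (10.2, 5.0) to (10.3, 6.5), the cyan capsule covered √(0.1² + 1.5²) ≈ 1.5 units.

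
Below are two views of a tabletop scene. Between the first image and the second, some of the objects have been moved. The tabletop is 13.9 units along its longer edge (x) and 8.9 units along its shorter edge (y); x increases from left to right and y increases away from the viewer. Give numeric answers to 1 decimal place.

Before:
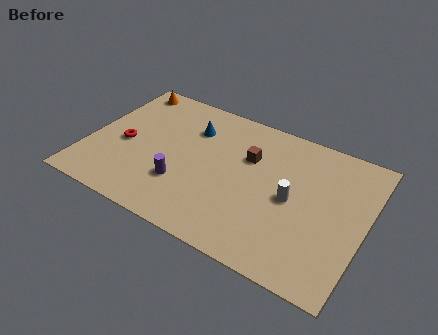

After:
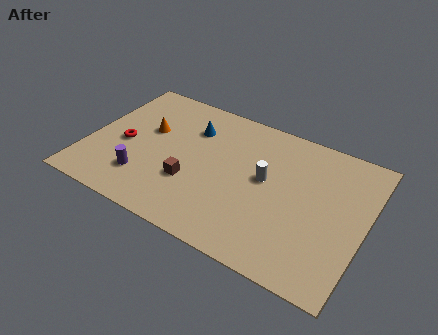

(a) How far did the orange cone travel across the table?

3.0

The orange cone moved from about (1.2, 7.9) to (2.8, 5.4), a distance of √(1.6² + 2.5²) ≈ 3.0.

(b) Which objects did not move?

the red torus and the blue cone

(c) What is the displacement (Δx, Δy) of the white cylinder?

(-1.4, 0.6)

The white cylinder was at about (10.3, 4.3) and moved to about (8.9, 4.9).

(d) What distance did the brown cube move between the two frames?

3.8

The brown cube moved from about (7.9, 5.9) to (5.4, 3.0), a distance of √(2.5² + 2.9²) ≈ 3.8.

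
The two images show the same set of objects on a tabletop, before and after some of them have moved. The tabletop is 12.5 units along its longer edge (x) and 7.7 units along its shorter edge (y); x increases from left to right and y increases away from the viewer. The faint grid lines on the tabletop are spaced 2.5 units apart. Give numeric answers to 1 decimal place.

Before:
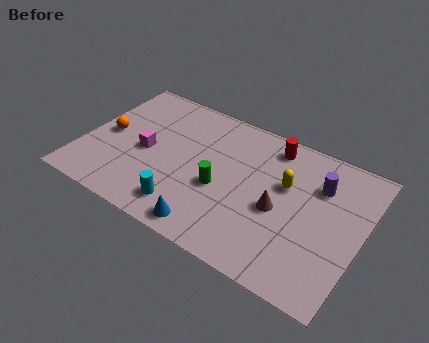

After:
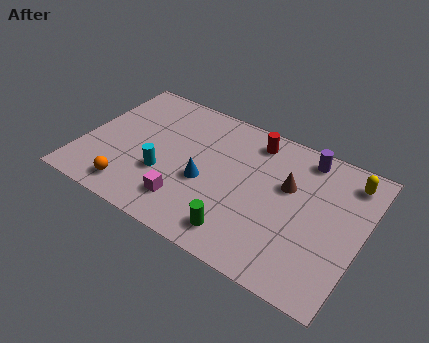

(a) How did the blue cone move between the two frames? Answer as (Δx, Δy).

(-0.6, 2.3)

The blue cone started near (6.2, 0.9) and ended near (5.6, 3.2).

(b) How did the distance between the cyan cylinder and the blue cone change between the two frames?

+0.6

Before: roughly 1.3 units apart; after: 1.9. That's 0.6 units further apart.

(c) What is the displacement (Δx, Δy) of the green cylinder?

(1.2, -1.9)

From the two frames, the green cylinder sits at roughly (6.3, 3.2) before and (7.5, 1.3) after.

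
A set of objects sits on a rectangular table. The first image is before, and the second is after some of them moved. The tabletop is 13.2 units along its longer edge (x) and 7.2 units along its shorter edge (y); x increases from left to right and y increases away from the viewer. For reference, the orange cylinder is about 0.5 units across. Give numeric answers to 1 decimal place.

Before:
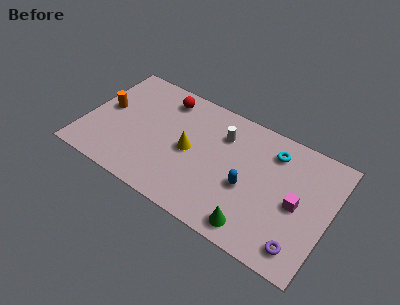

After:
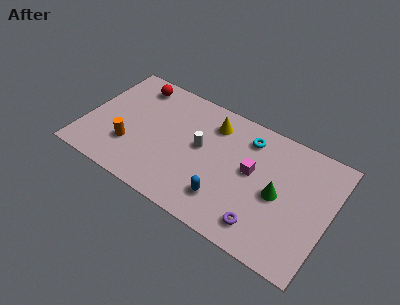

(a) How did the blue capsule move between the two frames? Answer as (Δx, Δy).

(-1.0, -1.3)

The blue capsule was at about (8.9, 3.0) and moved to about (7.9, 1.7).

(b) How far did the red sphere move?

1.7

The red sphere moved from about (3.9, 6.0) to (2.2, 6.1), a distance of √(1.7² + 0.1²) ≈ 1.7.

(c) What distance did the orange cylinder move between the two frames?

2.3

From (1.0, 3.9) to (2.6, 2.2), the orange cylinder covered √(1.6² + 1.7²) ≈ 2.3 units.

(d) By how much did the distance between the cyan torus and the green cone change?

-1.6

The distance was about 4.7 in the first image and 3.1 in the second, so they moved 1.6 units closer together.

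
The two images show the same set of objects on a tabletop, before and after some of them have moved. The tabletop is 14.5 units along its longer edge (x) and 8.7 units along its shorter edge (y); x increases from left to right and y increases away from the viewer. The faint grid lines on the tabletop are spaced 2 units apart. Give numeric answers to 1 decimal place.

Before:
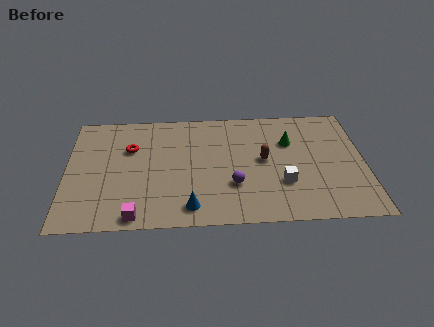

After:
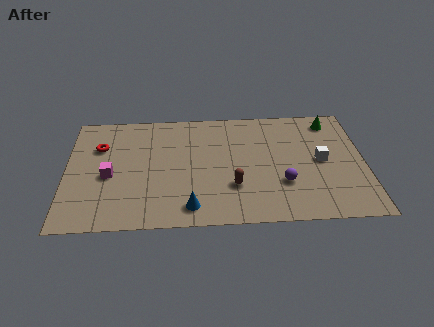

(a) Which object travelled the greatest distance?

the magenta cube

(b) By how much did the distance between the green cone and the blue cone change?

+2.6

Before: roughly 6.7 units apart; after: 9.3. That's 2.6 units further apart.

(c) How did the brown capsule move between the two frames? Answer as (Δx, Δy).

(-1.5, -1.9)

The brown capsule was at about (9.6, 4.6) and moved to about (8.1, 2.7).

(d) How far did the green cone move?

2.6

The green cone moved from about (10.9, 5.9) to (13.0, 7.4), a distance of √(2.1² + 1.5²) ≈ 2.6.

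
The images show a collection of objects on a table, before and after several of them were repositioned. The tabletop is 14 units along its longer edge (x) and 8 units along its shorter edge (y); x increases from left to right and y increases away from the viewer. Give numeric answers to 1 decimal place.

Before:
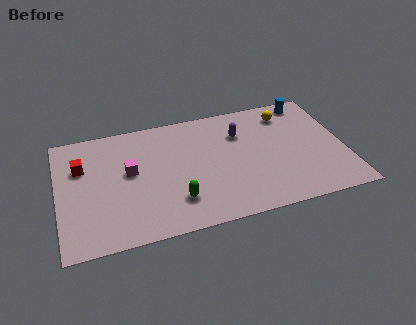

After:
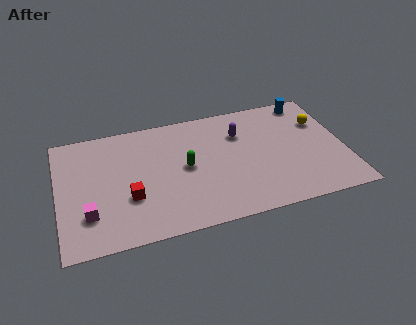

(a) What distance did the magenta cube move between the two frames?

3.1

From (3.5, 4.5) to (1.4, 2.2), the magenta cube covered √(2.1² + 2.3²) ≈ 3.1 units.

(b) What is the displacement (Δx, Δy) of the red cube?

(2.2, -2.6)

From the two frames, the red cube sits at roughly (1.2, 5.4) before and (3.4, 2.8) after.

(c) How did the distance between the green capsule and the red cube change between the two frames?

-2.5

Before: roughly 5.6 units apart; after: 3.1. That's 2.5 units closer together.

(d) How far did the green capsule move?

2.2

The green capsule moved from about (5.6, 2.0) to (6.2, 4.1), a distance of √(0.6² + 2.1²) ≈ 2.2.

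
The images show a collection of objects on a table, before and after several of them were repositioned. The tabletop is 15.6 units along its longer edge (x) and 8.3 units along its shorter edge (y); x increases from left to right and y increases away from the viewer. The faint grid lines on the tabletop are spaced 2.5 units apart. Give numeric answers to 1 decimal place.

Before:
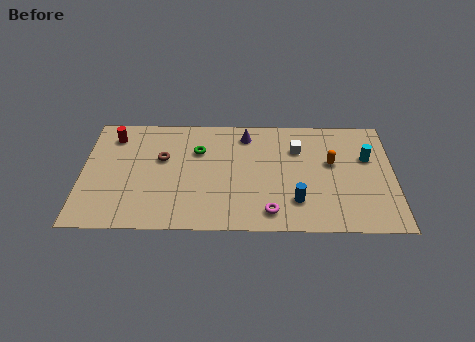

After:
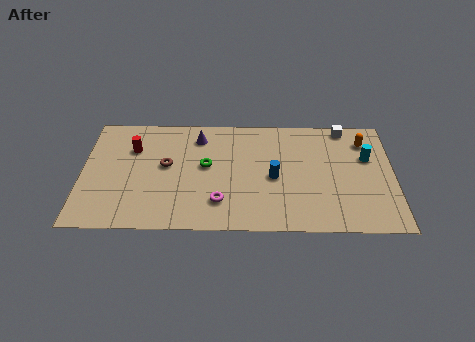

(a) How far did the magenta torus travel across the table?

2.6

The magenta torus was near (9.4, 1.3) before and (6.9, 2.0) after, so it travelled √(2.5² + 0.7²) ≈ 2.6 units.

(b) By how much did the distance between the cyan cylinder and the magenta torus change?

+1.8

The distance was about 6.3 in the first image and 8.1 in the second, so they moved 1.8 units further apart.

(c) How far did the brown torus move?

0.5

The brown torus moved from about (4.0, 5.1) to (4.2, 4.6), a distance of √(0.2² + 0.5²) ≈ 0.5.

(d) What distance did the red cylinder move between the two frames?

1.3

The red cylinder moved from about (1.5, 6.7) to (2.5, 5.8), a distance of √(1.0² + 0.9²) ≈ 1.3.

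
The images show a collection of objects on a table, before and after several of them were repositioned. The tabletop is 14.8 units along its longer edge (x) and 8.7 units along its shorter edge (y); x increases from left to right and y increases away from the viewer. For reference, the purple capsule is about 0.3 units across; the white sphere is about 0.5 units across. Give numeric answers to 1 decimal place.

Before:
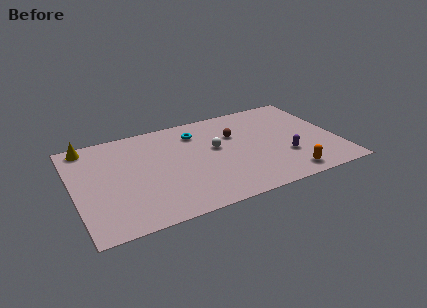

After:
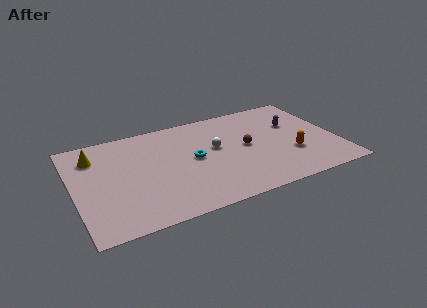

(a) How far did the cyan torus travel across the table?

2.3

The cyan torus moved from about (7.1, 6.8) to (6.7, 4.5), a distance of √(0.4² + 2.3²) ≈ 2.3.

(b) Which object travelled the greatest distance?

the purple capsule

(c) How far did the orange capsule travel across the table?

1.9

The orange capsule was near (11.6, 1.1) before and (12.1, 2.9) after, so it travelled √(0.5² + 1.8²) ≈ 1.9 units.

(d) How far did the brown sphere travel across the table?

1.4

From (9.2, 5.8) to (9.7, 4.5), the brown sphere covered √(0.5² + 1.3²) ≈ 1.4 units.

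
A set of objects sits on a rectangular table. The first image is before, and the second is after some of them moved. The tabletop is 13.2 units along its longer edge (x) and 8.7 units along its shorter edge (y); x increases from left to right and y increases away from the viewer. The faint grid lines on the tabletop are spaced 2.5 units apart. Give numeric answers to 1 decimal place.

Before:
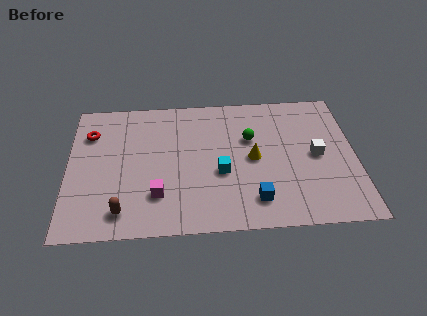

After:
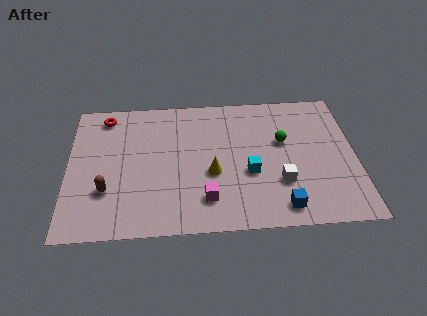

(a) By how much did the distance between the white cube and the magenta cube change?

-4.1

The distance was about 7.6 in the first image and 3.5 in the second, so they moved 4.1 units closer together.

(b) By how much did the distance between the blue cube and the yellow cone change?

+1.3

The distance was about 2.6 in the first image and 3.9 in the second, so they moved 1.3 units further apart.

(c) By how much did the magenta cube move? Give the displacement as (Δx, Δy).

(2.2, -0.4)

The magenta cube was at about (4.1, 2.3) and moved to about (6.3, 1.9).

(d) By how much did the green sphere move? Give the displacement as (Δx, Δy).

(1.5, -0.3)

The green sphere was at about (8.4, 5.6) and moved to about (9.9, 5.3).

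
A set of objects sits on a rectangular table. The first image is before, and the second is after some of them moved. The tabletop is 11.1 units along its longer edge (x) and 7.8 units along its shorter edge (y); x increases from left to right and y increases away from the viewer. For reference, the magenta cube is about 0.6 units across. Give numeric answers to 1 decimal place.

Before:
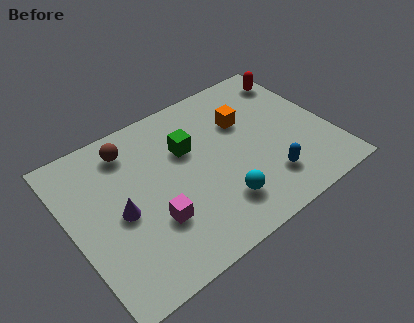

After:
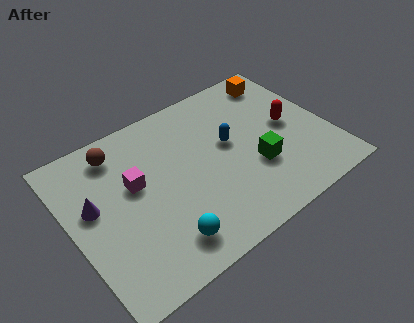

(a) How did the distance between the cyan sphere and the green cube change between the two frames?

+1.1

Before: roughly 3.4 units apart; after: 4.5. That's 1.1 units further apart.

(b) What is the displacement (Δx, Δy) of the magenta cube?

(-0.4, 2.1)

The magenta cube was at about (3.2, 2.5) and moved to about (2.8, 4.6).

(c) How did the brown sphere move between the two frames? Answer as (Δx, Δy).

(-0.5, 0.1)

The brown sphere was at about (2.9, 6.4) and moved to about (2.4, 6.5).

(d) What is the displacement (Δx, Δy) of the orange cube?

(2.0, 1.4)

The orange cube was at about (7.7, 5.2) and moved to about (9.7, 6.6).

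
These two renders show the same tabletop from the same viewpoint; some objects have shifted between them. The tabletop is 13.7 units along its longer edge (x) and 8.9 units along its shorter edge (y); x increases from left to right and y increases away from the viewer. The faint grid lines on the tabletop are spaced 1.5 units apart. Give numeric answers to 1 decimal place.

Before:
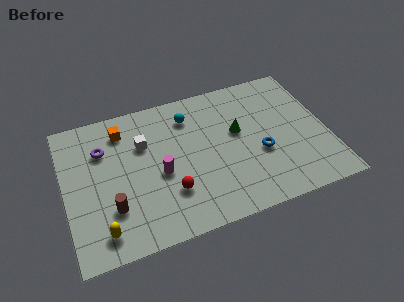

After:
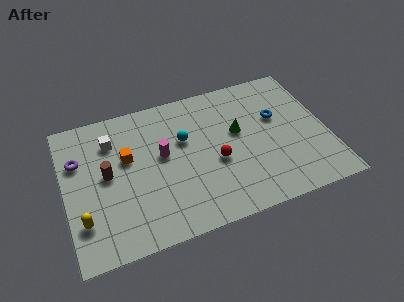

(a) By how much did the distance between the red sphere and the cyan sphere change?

-2.2

They were about 4.6 units apart before and 2.4 after — 2.2 units closer together.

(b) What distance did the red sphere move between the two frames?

2.7

The red sphere moved from about (5.3, 2.6) to (7.8, 3.7), a distance of √(2.5² + 1.1²) ≈ 2.7.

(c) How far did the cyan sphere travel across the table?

1.5

The cyan sphere was near (6.7, 7.0) before and (6.3, 5.6) after, so it travelled √(0.4² + 1.4²) ≈ 1.5 units.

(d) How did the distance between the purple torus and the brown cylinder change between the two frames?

-1.8

The distance was about 3.7 in the first image and 1.9 in the second, so they moved 1.8 units closer together.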